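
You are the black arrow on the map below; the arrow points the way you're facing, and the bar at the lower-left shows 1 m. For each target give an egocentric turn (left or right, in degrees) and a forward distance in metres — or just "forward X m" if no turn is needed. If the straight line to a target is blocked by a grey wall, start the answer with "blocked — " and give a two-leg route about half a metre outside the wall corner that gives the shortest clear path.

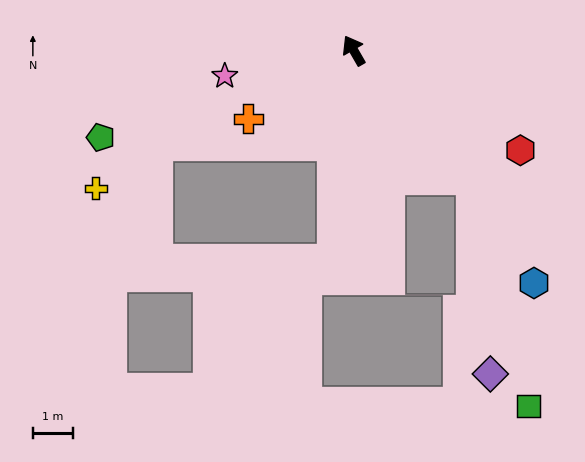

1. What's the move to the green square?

blocked — turn right 167°, forward 4.4 m, then turn right 29°, forward 5.9 m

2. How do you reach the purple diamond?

blocked — turn right 167°, forward 4.4 m, then turn right 38°, forward 4.9 m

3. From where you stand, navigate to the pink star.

turn left 71°, forward 3.3 m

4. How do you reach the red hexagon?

turn right 151°, forward 4.9 m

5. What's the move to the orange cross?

turn left 93°, forward 3.1 m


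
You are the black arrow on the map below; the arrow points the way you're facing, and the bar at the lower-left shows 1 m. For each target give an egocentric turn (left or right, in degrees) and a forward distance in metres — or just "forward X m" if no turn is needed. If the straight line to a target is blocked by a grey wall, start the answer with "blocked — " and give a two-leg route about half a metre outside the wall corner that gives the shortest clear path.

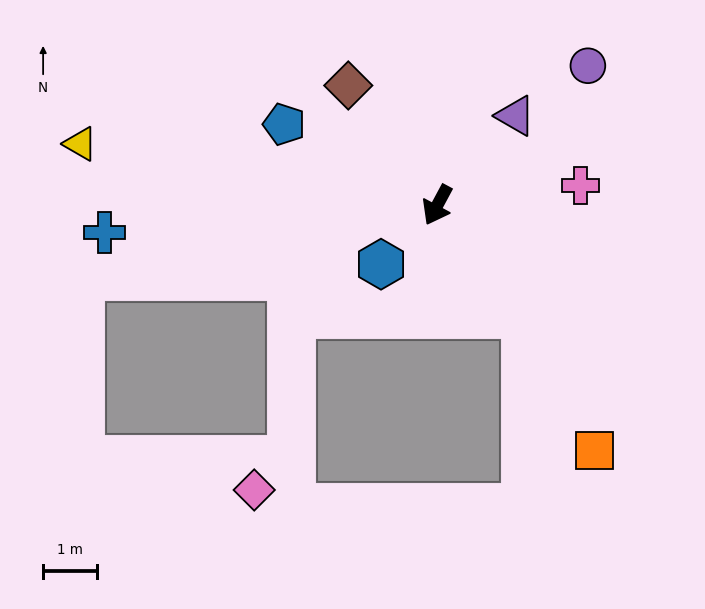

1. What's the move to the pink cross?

turn left 126°, forward 2.7 m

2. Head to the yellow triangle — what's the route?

turn right 72°, forward 6.7 m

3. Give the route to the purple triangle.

turn left 167°, forward 2.2 m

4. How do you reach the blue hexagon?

turn right 15°, forward 1.5 m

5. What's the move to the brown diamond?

turn right 115°, forward 2.8 m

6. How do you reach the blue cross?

turn right 57°, forward 6.2 m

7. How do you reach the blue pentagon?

turn right 90°, forward 3.2 m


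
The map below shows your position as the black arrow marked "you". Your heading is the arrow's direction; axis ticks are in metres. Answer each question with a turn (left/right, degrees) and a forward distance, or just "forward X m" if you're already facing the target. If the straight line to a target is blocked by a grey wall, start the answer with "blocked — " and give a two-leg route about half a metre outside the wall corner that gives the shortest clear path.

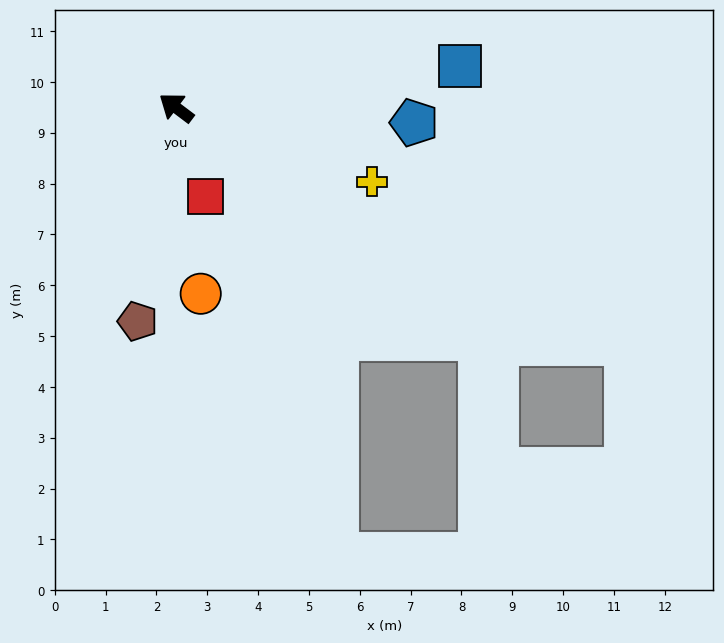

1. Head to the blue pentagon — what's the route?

turn right 147°, forward 4.7 m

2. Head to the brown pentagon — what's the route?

turn left 117°, forward 4.3 m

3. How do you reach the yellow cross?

turn right 164°, forward 4.1 m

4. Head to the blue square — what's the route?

turn right 135°, forward 5.6 m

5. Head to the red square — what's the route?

turn left 146°, forward 1.8 m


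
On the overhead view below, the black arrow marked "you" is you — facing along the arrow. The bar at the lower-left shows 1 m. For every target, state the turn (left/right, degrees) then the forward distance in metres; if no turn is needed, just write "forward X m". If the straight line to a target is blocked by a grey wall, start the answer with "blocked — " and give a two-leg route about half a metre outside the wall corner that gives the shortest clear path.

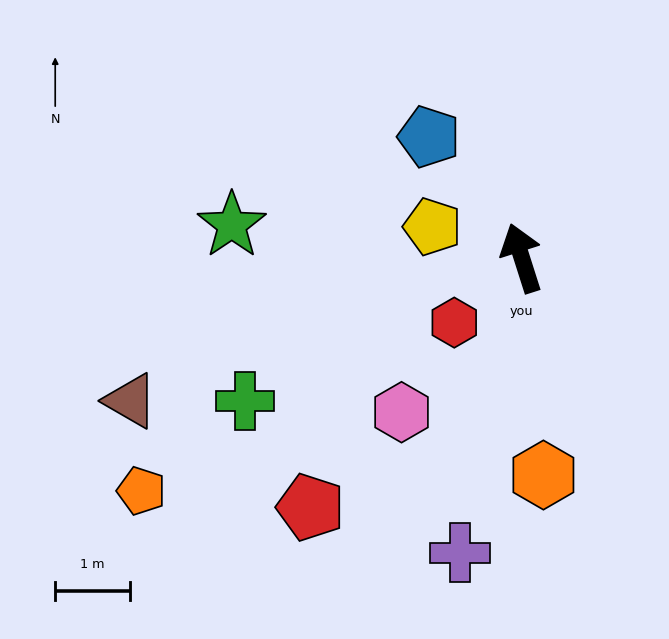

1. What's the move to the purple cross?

turn left 150°, forward 4.0 m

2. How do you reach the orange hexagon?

turn left 168°, forward 2.9 m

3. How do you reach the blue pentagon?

turn left 20°, forward 2.0 m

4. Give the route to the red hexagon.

turn left 116°, forward 1.2 m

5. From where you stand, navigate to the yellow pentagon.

turn left 53°, forward 1.3 m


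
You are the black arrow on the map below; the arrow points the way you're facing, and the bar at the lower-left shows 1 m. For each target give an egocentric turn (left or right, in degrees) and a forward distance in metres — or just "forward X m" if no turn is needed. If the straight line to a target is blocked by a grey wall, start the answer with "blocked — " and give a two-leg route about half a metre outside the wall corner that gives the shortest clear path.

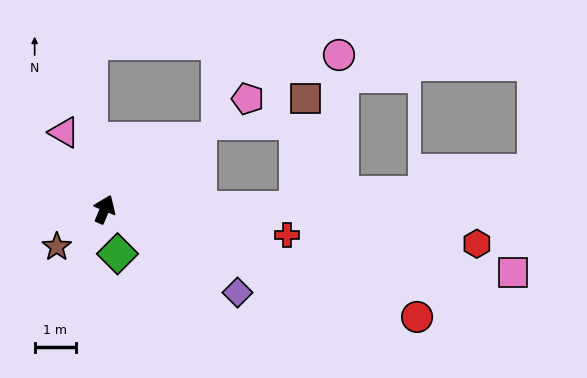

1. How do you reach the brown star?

turn left 151°, forward 1.5 m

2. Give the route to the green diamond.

turn right 141°, forward 1.1 m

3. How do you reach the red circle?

turn right 86°, forward 8.0 m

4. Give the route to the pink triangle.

turn left 51°, forward 2.1 m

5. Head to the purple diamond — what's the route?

turn right 99°, forward 3.8 m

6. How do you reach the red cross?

turn right 75°, forward 4.5 m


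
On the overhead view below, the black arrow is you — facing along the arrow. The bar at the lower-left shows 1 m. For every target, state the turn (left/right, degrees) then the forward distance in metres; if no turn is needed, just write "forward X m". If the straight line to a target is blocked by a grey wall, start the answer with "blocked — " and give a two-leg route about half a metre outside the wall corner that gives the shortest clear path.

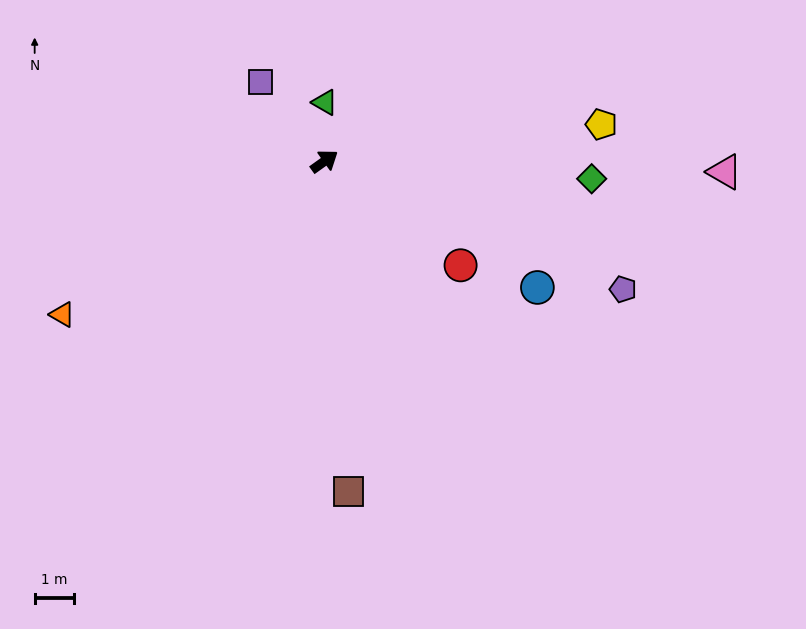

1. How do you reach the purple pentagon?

turn right 59°, forward 8.2 m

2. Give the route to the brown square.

turn right 121°, forward 8.4 m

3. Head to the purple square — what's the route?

turn left 93°, forward 2.6 m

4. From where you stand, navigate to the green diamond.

turn right 39°, forward 6.8 m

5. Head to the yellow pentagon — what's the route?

turn right 28°, forward 7.0 m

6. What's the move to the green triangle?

turn left 54°, forward 1.5 m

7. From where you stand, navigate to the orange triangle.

turn left 175°, forward 7.7 m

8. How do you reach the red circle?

turn right 73°, forward 4.3 m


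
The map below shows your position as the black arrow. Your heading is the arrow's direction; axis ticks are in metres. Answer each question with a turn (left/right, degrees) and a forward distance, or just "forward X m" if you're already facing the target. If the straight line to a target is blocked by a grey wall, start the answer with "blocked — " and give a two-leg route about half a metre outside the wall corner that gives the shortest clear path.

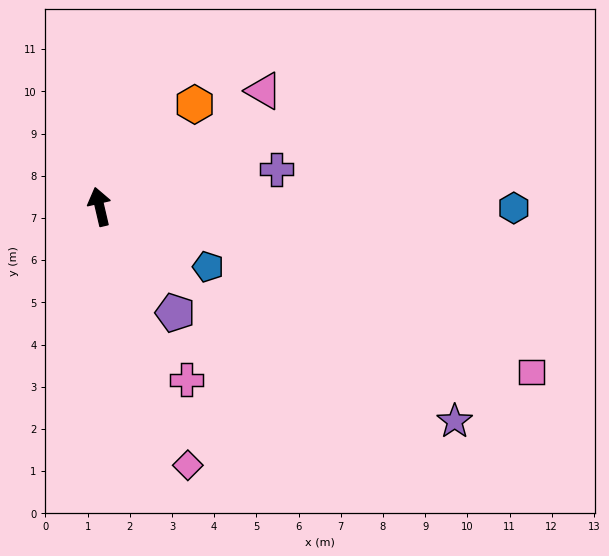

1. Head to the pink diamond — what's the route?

turn right 174°, forward 6.5 m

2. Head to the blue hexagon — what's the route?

turn right 103°, forward 9.8 m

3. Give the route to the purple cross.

turn right 91°, forward 4.3 m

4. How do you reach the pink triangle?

turn right 68°, forward 4.8 m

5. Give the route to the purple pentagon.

turn right 158°, forward 3.1 m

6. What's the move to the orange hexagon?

turn right 56°, forward 3.3 m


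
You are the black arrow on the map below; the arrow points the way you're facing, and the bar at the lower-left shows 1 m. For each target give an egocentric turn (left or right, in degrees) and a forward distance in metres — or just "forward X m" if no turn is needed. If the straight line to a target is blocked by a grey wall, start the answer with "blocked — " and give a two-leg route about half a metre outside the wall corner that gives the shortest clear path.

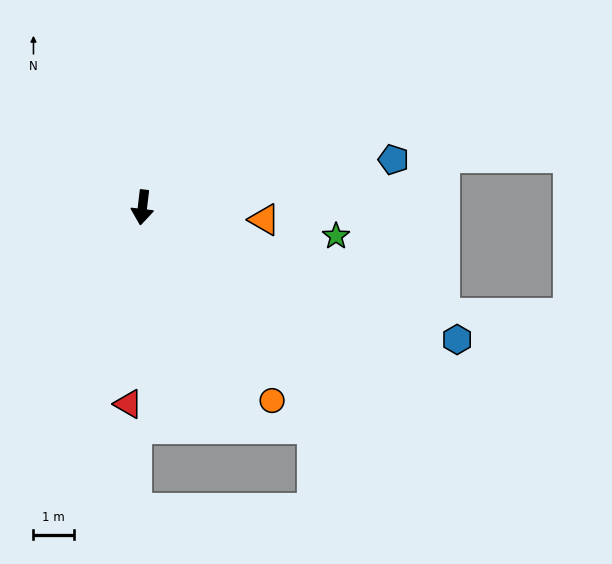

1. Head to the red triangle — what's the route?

turn left 3°, forward 4.9 m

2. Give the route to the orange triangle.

turn left 91°, forward 3.1 m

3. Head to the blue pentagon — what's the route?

turn left 107°, forward 6.4 m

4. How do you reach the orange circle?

turn left 41°, forward 5.8 m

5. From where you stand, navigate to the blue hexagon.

turn left 74°, forward 8.5 m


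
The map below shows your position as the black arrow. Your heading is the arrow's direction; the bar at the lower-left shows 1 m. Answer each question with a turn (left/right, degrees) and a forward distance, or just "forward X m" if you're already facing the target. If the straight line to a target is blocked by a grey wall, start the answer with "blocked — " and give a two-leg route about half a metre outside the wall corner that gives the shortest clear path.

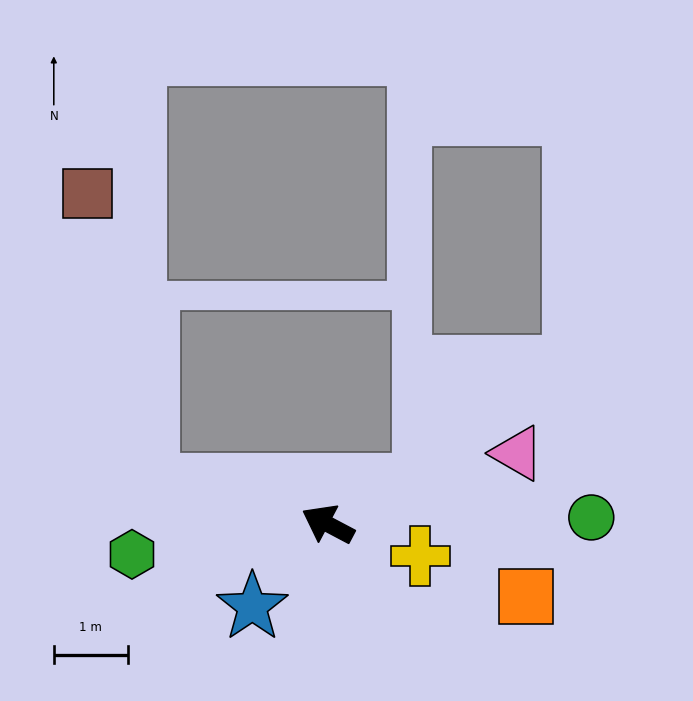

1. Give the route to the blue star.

turn left 75°, forward 1.5 m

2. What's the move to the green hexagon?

turn left 37°, forward 2.7 m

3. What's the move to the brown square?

blocked — turn left 16°, forward 2.5 m, then turn right 66°, forward 4.0 m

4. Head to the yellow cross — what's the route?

turn right 171°, forward 1.3 m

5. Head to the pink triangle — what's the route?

turn right 132°, forward 2.7 m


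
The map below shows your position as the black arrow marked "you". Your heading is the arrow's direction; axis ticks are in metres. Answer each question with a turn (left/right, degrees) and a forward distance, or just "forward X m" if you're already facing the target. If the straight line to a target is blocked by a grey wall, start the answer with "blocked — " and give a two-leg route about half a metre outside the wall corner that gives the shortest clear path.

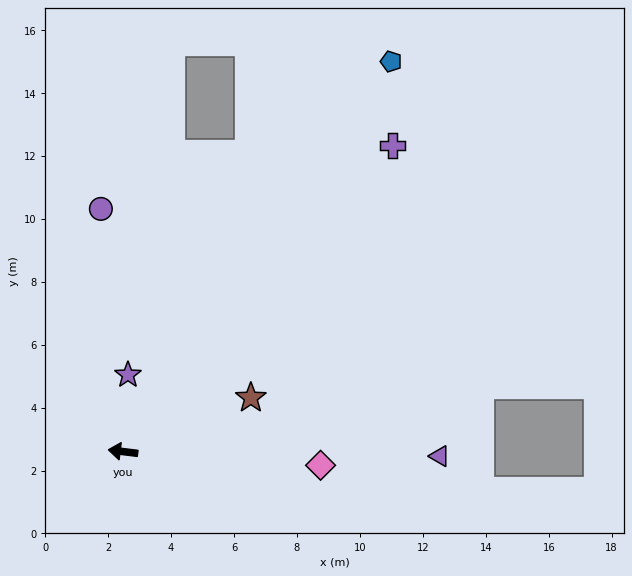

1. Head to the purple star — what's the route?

turn right 87°, forward 2.4 m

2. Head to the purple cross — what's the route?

turn right 124°, forward 13.0 m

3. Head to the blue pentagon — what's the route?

turn right 118°, forward 15.0 m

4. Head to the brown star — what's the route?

turn right 150°, forward 4.4 m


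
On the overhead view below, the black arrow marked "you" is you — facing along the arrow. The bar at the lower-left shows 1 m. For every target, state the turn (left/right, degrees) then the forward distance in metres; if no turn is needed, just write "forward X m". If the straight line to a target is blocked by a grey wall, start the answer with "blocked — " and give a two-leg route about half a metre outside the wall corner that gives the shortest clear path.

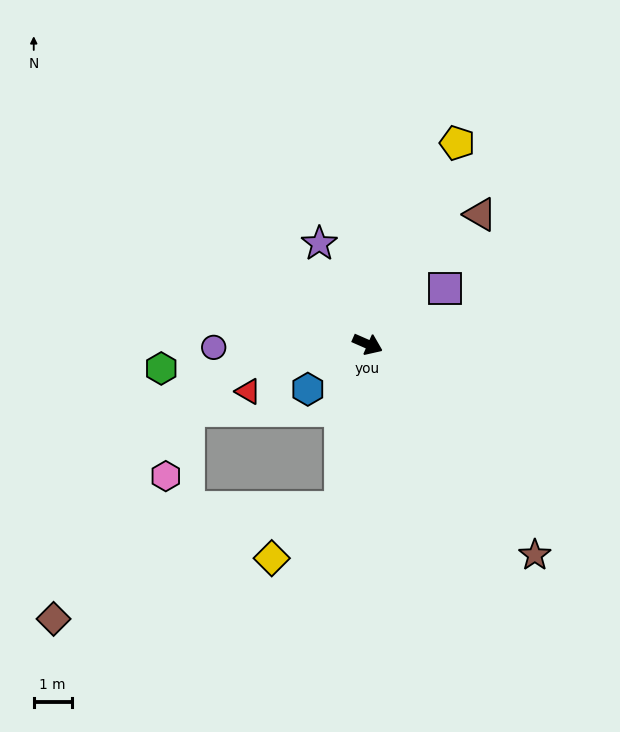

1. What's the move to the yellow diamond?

blocked — turn right 76°, forward 4.4 m, then turn right 44°, forward 2.3 m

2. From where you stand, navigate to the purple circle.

turn right 155°, forward 4.1 m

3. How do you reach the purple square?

turn left 60°, forward 2.5 m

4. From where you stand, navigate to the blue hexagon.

turn right 119°, forward 2.0 m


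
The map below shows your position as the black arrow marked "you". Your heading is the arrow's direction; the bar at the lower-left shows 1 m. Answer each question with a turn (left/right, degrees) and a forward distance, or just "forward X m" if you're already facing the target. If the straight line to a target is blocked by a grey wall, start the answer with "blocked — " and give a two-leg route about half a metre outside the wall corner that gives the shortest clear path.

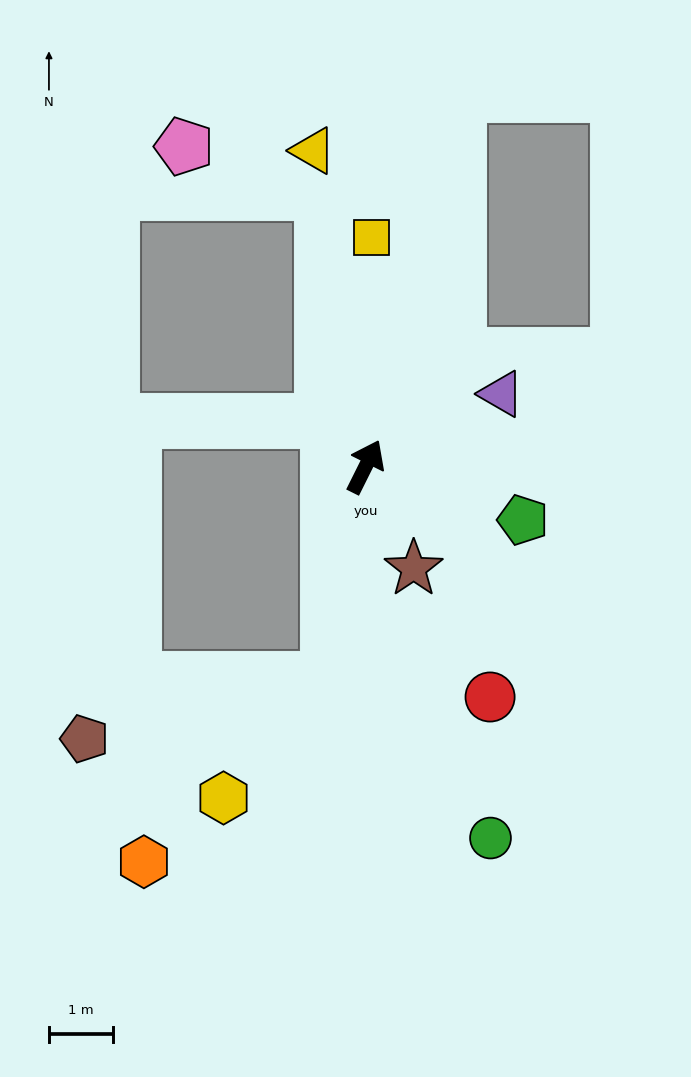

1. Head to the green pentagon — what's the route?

turn right 82°, forward 2.6 m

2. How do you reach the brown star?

turn right 128°, forward 1.8 m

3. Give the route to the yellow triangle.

turn left 36°, forward 5.0 m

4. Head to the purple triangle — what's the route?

turn right 35°, forward 2.4 m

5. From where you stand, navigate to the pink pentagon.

blocked — turn left 35°, forward 4.3 m, then turn left 63°, forward 2.3 m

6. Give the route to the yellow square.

turn left 25°, forward 3.6 m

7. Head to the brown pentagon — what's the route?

blocked — turn right 164°, forward 3.4 m, then turn right 66°, forward 3.9 m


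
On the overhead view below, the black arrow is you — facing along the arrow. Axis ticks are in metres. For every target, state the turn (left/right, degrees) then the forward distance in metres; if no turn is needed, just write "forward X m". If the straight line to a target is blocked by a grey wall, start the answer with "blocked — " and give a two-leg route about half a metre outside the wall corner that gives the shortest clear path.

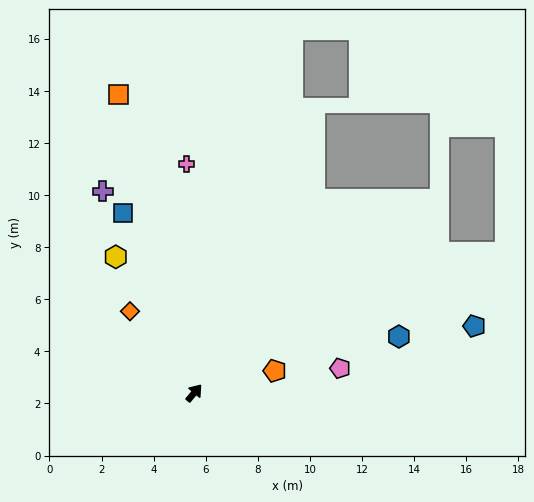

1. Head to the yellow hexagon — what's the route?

turn left 70°, forward 6.0 m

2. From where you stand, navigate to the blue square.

turn left 61°, forward 7.4 m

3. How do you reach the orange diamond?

turn left 78°, forward 4.0 m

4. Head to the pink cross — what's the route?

turn left 42°, forward 8.8 m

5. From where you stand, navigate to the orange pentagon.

turn right 35°, forward 3.2 m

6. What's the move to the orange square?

turn left 54°, forward 11.8 m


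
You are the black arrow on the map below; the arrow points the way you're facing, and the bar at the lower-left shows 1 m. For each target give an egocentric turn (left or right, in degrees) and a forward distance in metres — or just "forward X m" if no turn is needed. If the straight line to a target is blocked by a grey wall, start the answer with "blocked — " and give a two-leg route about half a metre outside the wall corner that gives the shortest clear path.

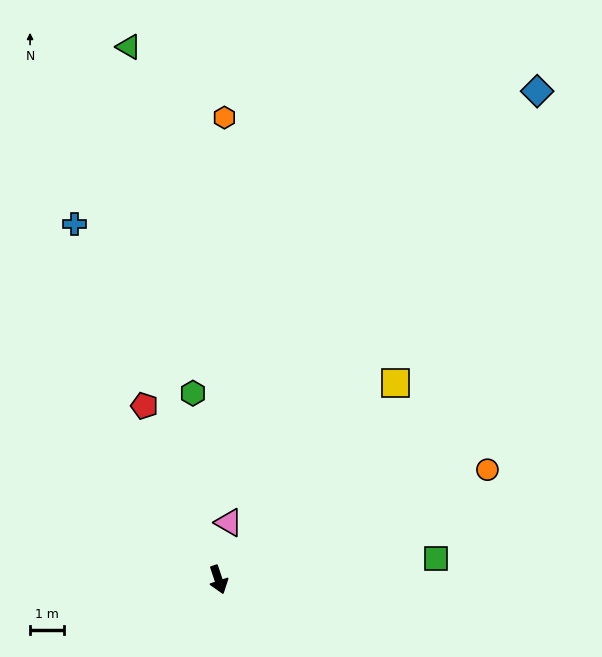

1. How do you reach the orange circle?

turn left 94°, forward 8.7 m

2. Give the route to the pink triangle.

turn left 151°, forward 1.7 m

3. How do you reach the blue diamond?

turn left 128°, forward 17.4 m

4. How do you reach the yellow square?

turn left 120°, forward 7.9 m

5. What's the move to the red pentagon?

turn right 175°, forward 5.6 m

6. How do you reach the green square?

turn left 77°, forward 6.5 m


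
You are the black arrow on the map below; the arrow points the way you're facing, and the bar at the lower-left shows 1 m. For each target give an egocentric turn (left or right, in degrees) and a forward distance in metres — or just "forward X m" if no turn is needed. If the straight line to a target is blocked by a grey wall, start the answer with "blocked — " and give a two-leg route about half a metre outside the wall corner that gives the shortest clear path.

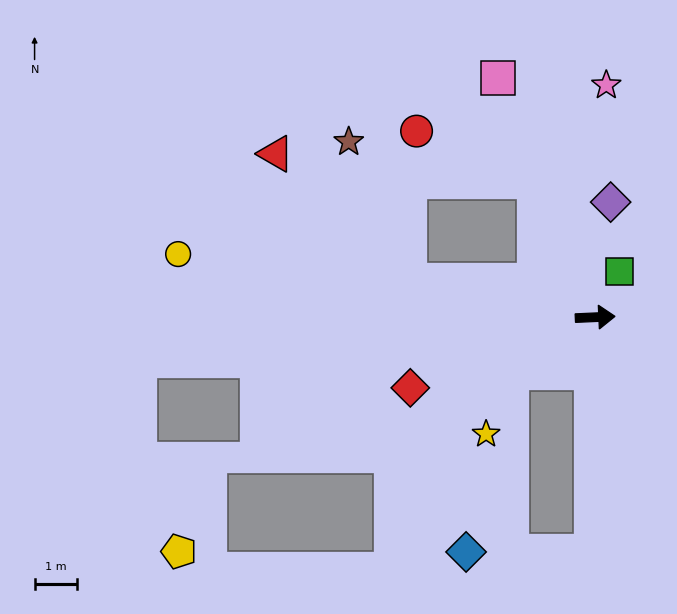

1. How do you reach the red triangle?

blocked — turn left 167°, forward 4.5 m, then turn right 33°, forward 4.3 m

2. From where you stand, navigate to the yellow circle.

turn left 169°, forward 9.9 m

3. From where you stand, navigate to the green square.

turn left 60°, forward 1.2 m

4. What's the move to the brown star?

blocked — turn left 111°, forward 3.5 m, then turn left 55°, forward 4.5 m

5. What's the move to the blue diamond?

blocked — turn right 93°, forward 5.5 m, then turn right 90°, forward 3.0 m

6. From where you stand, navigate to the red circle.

blocked — turn left 111°, forward 3.5 m, then turn left 44°, forward 3.0 m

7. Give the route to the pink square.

turn left 110°, forward 6.1 m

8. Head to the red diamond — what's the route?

turn right 162°, forward 4.6 m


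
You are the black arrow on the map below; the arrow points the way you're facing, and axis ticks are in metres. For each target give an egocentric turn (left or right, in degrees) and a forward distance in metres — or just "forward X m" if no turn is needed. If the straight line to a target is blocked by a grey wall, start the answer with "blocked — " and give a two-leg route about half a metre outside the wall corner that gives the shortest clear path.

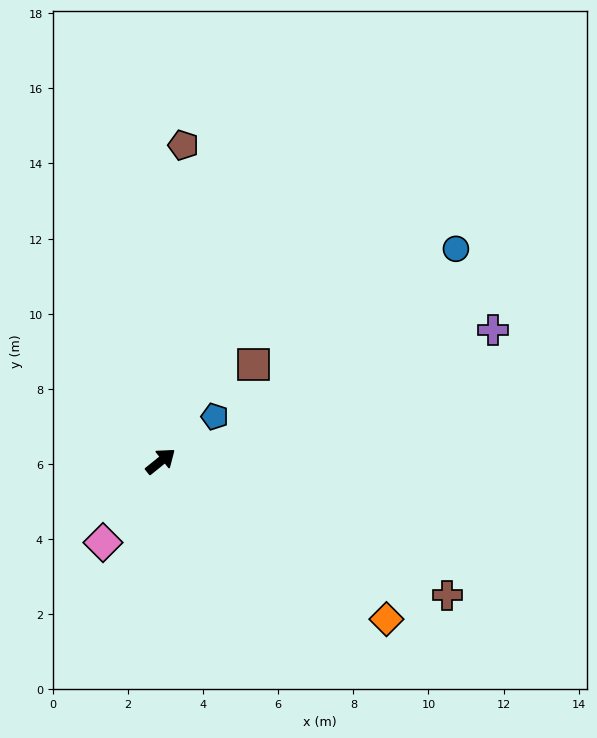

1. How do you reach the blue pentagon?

forward 1.9 m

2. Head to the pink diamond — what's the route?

turn right 164°, forward 2.7 m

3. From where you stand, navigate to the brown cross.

turn right 64°, forward 8.4 m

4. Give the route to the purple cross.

turn right 17°, forward 9.5 m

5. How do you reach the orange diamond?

turn right 74°, forward 7.3 m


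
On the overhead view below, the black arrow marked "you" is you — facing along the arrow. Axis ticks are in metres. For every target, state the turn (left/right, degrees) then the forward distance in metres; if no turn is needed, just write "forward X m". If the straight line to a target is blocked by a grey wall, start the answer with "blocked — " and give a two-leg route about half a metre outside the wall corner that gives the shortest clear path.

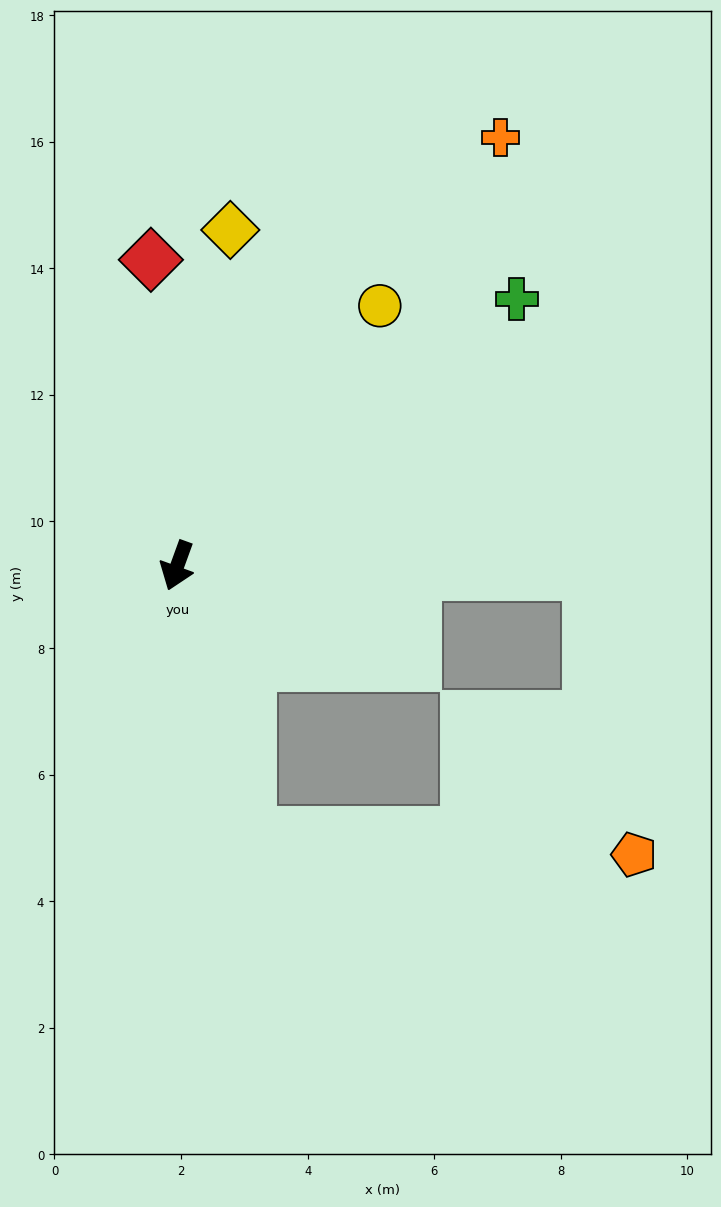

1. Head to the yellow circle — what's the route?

turn left 162°, forward 5.2 m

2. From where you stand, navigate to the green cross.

turn left 148°, forward 6.8 m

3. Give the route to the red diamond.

turn right 155°, forward 4.9 m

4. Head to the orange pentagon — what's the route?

blocked — turn left 35°, forward 4.4 m, then turn left 72°, forward 6.1 m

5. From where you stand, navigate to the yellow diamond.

turn right 169°, forward 5.4 m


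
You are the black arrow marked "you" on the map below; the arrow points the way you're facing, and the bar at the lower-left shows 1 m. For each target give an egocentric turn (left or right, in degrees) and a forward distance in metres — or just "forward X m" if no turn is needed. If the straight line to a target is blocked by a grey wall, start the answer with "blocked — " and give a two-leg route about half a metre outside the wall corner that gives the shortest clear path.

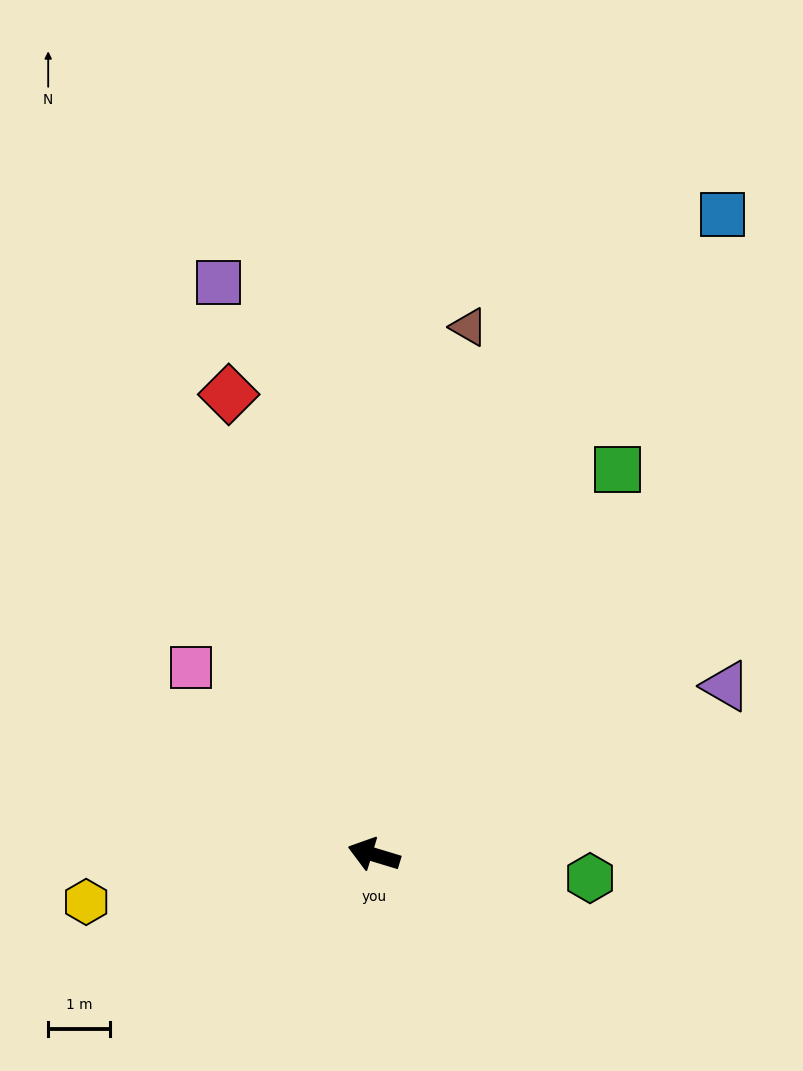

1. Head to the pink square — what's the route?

turn right 29°, forward 4.2 m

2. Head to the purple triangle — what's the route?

turn right 138°, forward 6.3 m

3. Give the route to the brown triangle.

turn right 83°, forward 8.7 m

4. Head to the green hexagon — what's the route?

turn right 169°, forward 3.5 m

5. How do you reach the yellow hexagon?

turn left 26°, forward 4.7 m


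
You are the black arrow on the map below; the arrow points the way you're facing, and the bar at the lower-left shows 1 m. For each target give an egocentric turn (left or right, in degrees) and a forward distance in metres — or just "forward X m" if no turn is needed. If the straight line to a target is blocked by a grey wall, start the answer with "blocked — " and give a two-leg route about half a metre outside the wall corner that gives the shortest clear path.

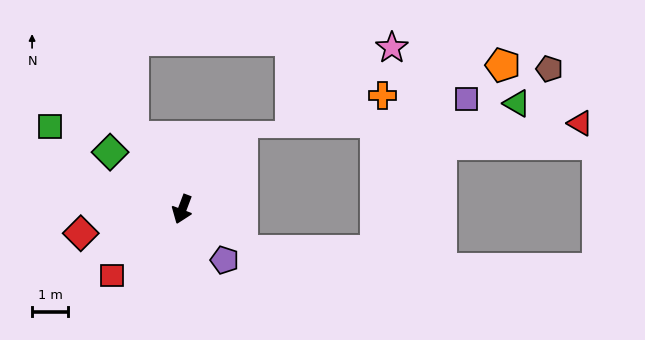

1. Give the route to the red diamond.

turn right 56°, forward 2.9 m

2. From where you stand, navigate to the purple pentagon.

turn left 60°, forward 1.8 m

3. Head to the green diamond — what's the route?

turn right 108°, forward 2.5 m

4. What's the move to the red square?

turn right 26°, forward 2.7 m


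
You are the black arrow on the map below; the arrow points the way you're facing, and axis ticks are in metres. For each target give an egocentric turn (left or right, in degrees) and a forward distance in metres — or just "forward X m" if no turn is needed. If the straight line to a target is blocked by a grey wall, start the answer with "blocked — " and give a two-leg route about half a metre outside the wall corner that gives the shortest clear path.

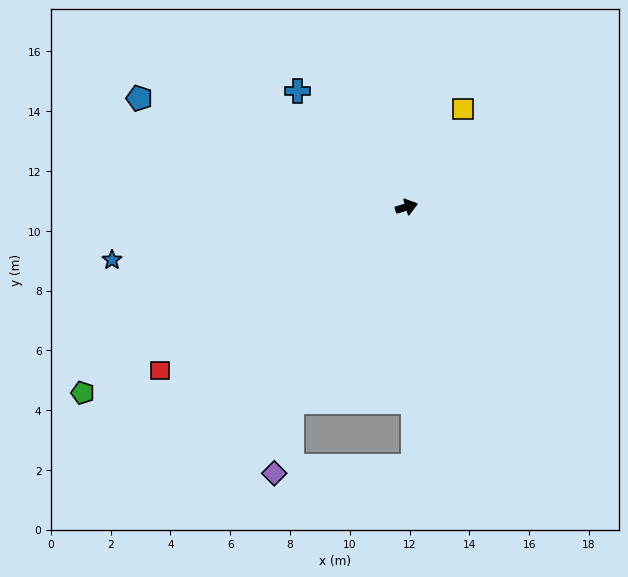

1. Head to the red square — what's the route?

turn right 163°, forward 9.9 m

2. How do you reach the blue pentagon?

turn left 141°, forward 9.6 m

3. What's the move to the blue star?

turn left 174°, forward 10.0 m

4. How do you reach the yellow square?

turn left 43°, forward 3.8 m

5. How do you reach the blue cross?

turn left 117°, forward 5.3 m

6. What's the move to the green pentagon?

turn right 167°, forward 12.5 m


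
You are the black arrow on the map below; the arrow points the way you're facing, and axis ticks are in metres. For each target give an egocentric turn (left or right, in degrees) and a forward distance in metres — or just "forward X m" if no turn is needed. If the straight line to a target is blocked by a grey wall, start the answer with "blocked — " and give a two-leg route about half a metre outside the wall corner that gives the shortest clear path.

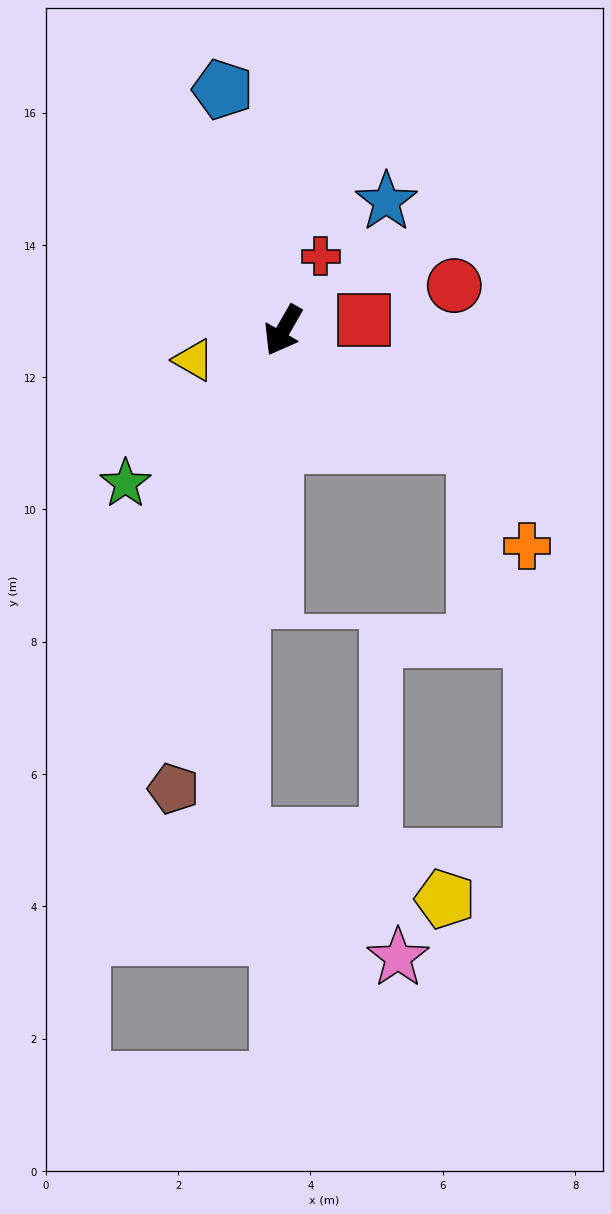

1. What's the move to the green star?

turn right 16°, forward 3.3 m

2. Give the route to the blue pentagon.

turn right 136°, forward 3.8 m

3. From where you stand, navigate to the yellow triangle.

turn right 42°, forward 1.4 m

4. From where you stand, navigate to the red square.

turn left 127°, forward 1.2 m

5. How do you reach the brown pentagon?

turn left 16°, forward 7.1 m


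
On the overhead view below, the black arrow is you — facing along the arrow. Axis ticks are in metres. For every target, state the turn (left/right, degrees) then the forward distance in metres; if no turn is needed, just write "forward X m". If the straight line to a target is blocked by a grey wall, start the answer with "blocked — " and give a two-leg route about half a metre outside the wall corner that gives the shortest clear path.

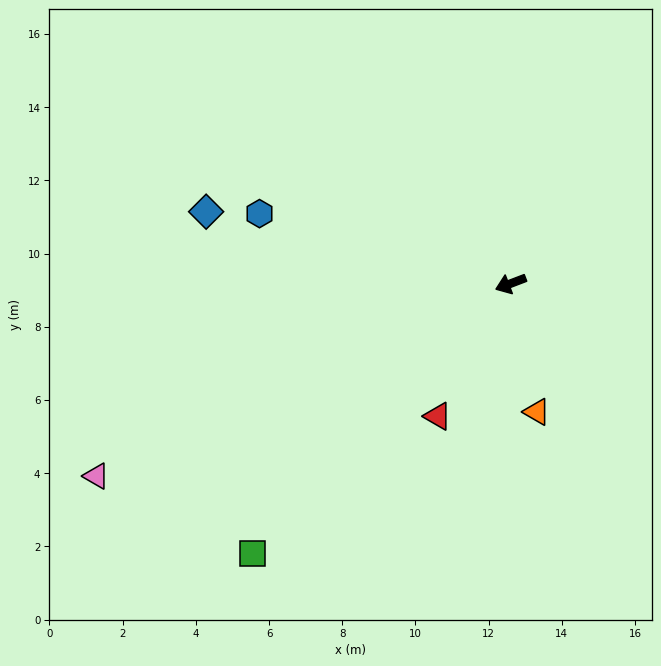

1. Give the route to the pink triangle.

turn left 4°, forward 12.5 m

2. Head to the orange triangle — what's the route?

turn left 81°, forward 3.6 m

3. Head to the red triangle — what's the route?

turn left 40°, forward 4.1 m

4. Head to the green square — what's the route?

turn left 25°, forward 10.2 m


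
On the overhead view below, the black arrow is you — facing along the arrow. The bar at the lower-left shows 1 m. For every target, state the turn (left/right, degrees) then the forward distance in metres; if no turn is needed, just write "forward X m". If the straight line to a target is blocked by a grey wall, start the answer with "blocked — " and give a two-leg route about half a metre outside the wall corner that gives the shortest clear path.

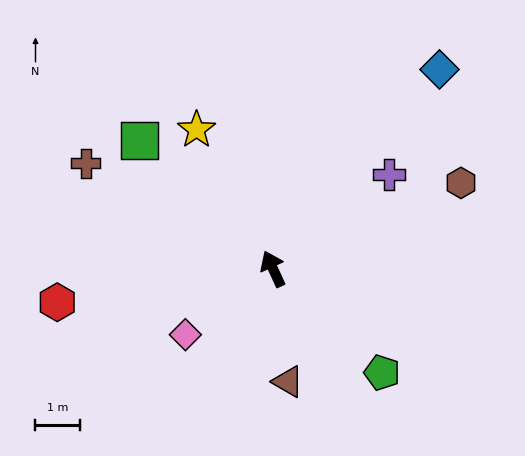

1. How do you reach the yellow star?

turn left 4°, forward 3.6 m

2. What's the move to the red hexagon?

turn left 74°, forward 4.9 m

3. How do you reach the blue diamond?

turn right 64°, forward 5.8 m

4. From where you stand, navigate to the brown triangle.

turn left 163°, forward 2.6 m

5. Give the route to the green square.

turn left 22°, forward 4.2 m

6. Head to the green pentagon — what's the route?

turn right 158°, forward 3.4 m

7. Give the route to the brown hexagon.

turn right 90°, forward 4.7 m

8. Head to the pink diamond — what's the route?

turn left 102°, forward 2.5 m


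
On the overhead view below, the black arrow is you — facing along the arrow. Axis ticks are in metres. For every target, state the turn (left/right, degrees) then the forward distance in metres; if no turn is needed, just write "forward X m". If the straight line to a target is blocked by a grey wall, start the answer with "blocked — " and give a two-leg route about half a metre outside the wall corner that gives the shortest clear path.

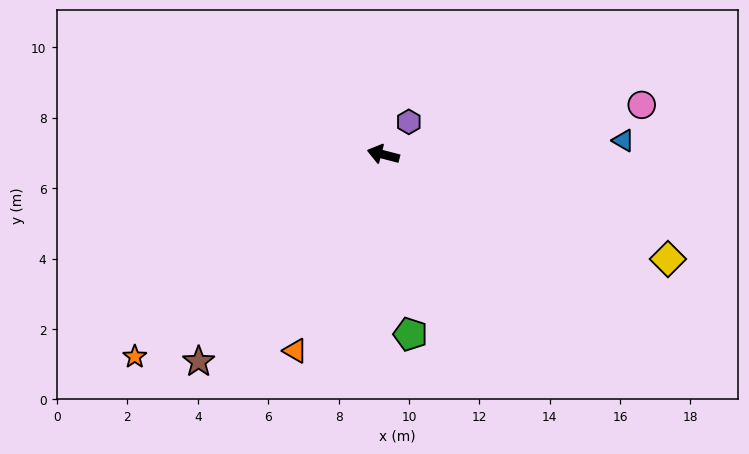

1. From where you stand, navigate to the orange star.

turn left 54°, forward 9.1 m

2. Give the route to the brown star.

turn left 63°, forward 7.9 m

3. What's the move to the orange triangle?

turn left 80°, forward 6.1 m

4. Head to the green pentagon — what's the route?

turn left 113°, forward 5.2 m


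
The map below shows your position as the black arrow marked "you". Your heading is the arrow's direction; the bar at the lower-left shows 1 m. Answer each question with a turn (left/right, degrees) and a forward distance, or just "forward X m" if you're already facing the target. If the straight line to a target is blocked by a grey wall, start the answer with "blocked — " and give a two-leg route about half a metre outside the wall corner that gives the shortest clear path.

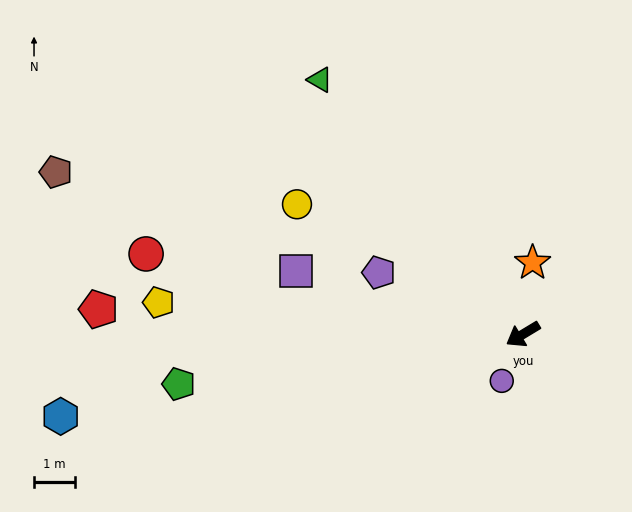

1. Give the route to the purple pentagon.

turn right 54°, forward 3.8 m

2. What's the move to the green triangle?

turn right 83°, forward 7.9 m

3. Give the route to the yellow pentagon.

turn right 36°, forward 8.9 m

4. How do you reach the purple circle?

turn left 34°, forward 1.2 m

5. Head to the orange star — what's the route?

turn right 129°, forward 1.7 m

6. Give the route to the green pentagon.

turn right 23°, forward 8.4 m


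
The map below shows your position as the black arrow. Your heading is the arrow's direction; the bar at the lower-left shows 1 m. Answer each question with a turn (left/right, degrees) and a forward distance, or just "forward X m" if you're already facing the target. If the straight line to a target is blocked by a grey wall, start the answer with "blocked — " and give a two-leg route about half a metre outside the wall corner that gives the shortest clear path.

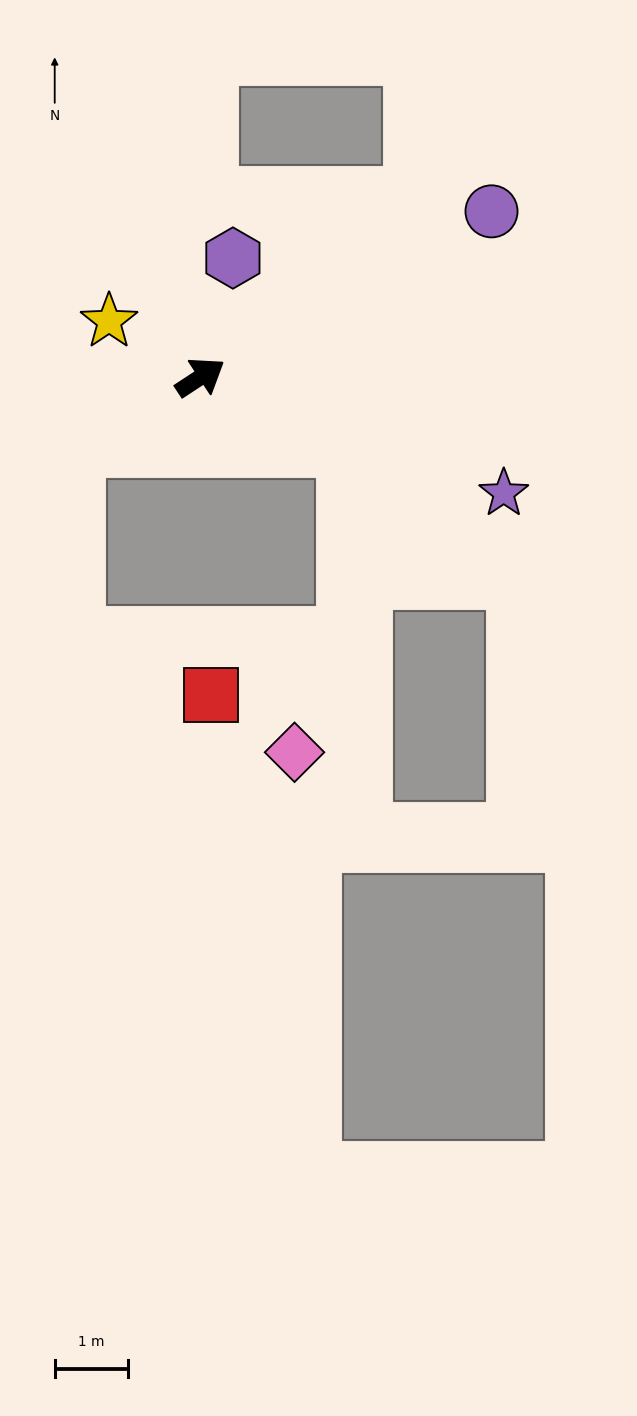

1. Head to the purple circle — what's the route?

turn right 4°, forward 4.6 m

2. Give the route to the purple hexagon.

turn left 41°, forward 1.7 m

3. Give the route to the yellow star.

turn left 115°, forward 1.5 m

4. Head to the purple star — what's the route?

turn right 54°, forward 4.4 m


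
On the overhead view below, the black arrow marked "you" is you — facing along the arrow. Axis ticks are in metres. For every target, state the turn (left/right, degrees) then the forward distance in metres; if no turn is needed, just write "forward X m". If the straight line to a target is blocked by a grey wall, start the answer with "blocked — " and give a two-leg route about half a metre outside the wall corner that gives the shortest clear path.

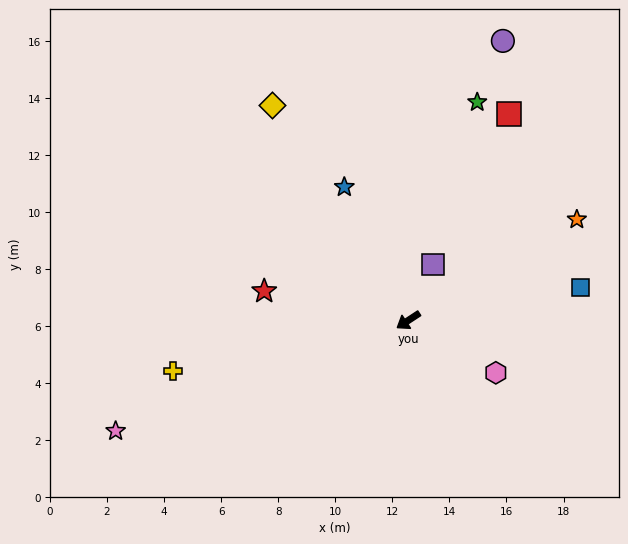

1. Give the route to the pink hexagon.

turn left 116°, forward 3.6 m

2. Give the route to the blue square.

turn left 158°, forward 6.1 m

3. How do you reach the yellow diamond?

turn right 91°, forward 8.9 m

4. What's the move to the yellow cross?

turn right 21°, forward 8.4 m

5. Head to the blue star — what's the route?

turn right 98°, forward 5.2 m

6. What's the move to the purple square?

turn right 147°, forward 2.2 m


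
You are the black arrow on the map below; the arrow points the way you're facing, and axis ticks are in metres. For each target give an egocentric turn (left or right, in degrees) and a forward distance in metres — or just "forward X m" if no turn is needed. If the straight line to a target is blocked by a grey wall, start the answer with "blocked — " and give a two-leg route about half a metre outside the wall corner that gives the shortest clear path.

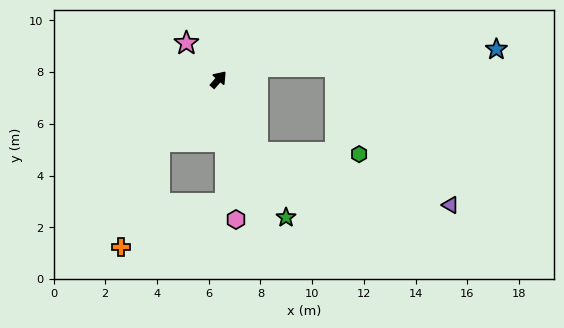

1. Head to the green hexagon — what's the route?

blocked — turn right 111°, forward 3.2 m, then turn left 62°, forward 3.9 m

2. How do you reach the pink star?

turn left 83°, forward 1.9 m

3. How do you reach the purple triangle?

blocked — turn right 111°, forward 3.2 m, then turn left 47°, forward 7.7 m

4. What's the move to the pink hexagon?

turn right 132°, forward 5.5 m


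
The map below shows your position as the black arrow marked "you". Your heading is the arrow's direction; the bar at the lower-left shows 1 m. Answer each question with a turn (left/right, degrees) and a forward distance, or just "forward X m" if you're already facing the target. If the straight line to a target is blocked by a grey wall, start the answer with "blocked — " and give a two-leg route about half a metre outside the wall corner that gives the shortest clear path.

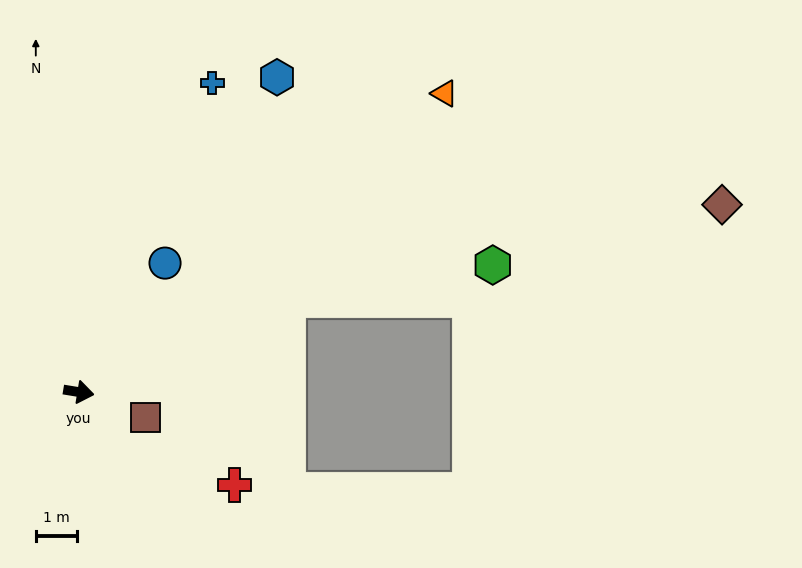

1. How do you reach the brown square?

turn right 12°, forward 1.7 m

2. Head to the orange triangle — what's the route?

turn left 49°, forward 11.5 m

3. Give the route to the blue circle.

turn left 66°, forward 3.8 m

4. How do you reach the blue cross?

turn left 76°, forward 8.2 m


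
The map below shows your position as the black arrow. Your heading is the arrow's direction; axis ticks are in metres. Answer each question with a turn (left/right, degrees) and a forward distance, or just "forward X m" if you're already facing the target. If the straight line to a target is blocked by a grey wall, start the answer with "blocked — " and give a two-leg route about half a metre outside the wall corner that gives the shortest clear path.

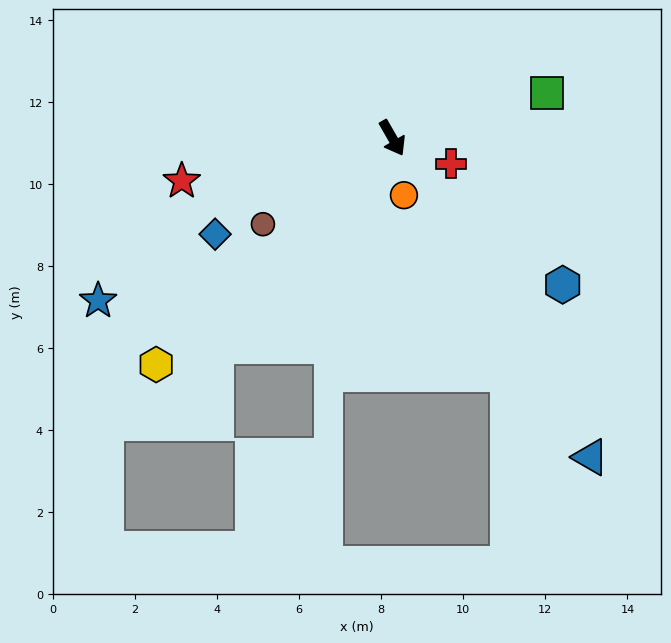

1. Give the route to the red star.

turn right 108°, forward 5.2 m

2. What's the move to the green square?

turn left 76°, forward 3.9 m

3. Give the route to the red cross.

turn left 37°, forward 1.6 m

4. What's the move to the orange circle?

turn right 18°, forward 1.4 m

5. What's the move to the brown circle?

turn right 86°, forward 3.8 m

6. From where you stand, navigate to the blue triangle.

forward 9.2 m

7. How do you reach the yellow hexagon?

turn right 76°, forward 8.0 m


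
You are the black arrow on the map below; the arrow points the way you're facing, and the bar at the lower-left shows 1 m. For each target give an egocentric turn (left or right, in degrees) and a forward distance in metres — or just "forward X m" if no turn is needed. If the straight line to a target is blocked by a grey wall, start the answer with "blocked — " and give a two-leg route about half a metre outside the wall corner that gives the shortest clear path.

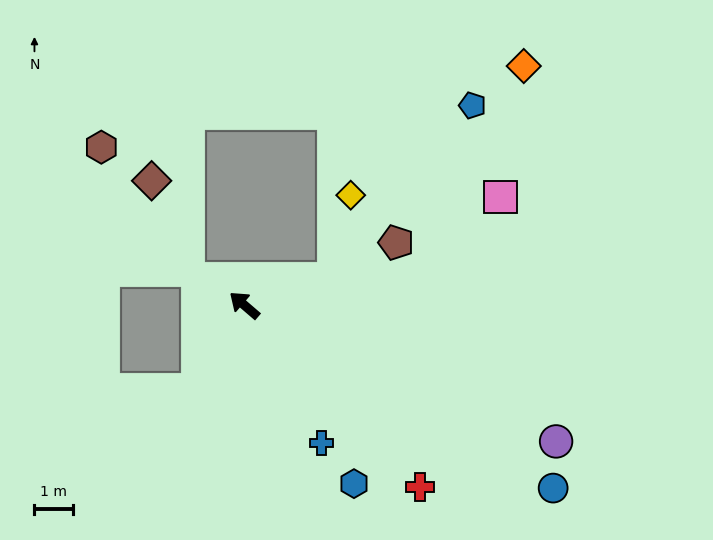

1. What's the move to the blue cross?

turn left 160°, forward 4.1 m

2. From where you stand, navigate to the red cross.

turn left 175°, forward 6.5 m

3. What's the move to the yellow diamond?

blocked — turn right 123°, forward 2.4 m, then turn left 62°, forward 2.2 m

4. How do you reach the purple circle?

turn right 163°, forward 8.8 m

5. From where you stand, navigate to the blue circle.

turn right 170°, forward 9.2 m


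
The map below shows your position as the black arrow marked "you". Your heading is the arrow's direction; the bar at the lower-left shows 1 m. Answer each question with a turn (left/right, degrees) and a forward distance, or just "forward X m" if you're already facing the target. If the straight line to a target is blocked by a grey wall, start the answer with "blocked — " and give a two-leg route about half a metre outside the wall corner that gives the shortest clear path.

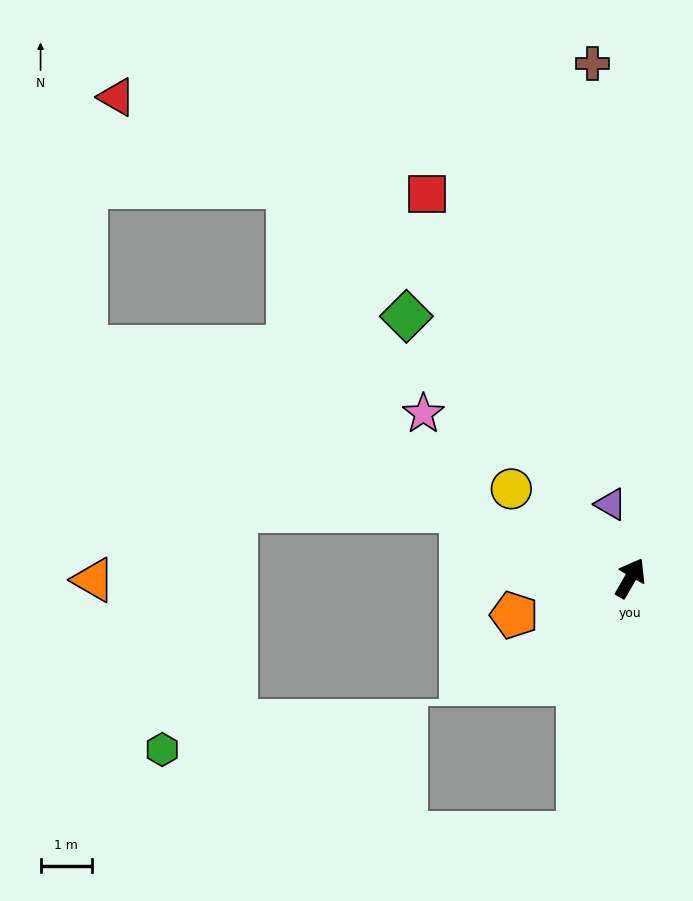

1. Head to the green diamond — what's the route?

turn left 71°, forward 6.7 m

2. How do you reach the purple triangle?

turn left 45°, forward 1.5 m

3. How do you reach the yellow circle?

turn left 83°, forward 2.9 m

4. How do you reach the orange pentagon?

turn left 138°, forward 2.4 m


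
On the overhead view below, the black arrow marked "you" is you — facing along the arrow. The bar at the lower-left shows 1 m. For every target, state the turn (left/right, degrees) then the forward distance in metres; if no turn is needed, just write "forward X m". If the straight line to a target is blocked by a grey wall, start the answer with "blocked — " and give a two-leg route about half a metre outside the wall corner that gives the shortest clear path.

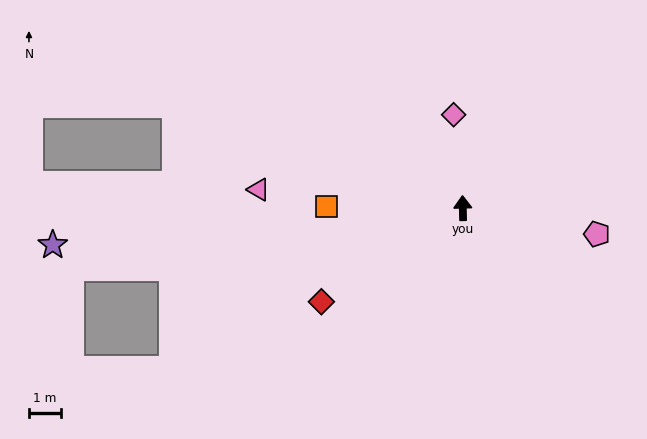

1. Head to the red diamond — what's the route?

turn left 122°, forward 5.3 m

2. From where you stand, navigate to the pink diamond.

turn left 4°, forward 2.9 m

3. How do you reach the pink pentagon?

turn right 102°, forward 4.2 m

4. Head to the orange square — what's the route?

turn left 88°, forward 4.2 m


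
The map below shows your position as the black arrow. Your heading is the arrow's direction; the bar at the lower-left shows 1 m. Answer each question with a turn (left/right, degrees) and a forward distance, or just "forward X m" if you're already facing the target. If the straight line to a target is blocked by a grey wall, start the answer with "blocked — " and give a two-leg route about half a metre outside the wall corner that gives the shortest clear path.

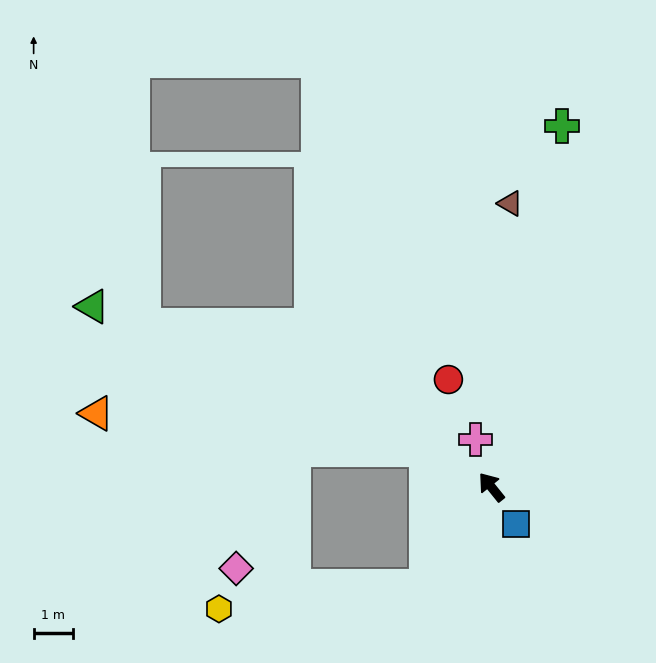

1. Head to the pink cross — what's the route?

turn right 21°, forward 1.3 m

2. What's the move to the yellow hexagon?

blocked — turn left 107°, forward 3.0 m, then turn right 50°, forward 5.3 m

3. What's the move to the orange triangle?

blocked — turn left 22°, forward 1.9 m, then turn left 23°, forward 8.4 m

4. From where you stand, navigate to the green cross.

turn right 50°, forward 9.3 m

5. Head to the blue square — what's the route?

turn left 175°, forward 1.1 m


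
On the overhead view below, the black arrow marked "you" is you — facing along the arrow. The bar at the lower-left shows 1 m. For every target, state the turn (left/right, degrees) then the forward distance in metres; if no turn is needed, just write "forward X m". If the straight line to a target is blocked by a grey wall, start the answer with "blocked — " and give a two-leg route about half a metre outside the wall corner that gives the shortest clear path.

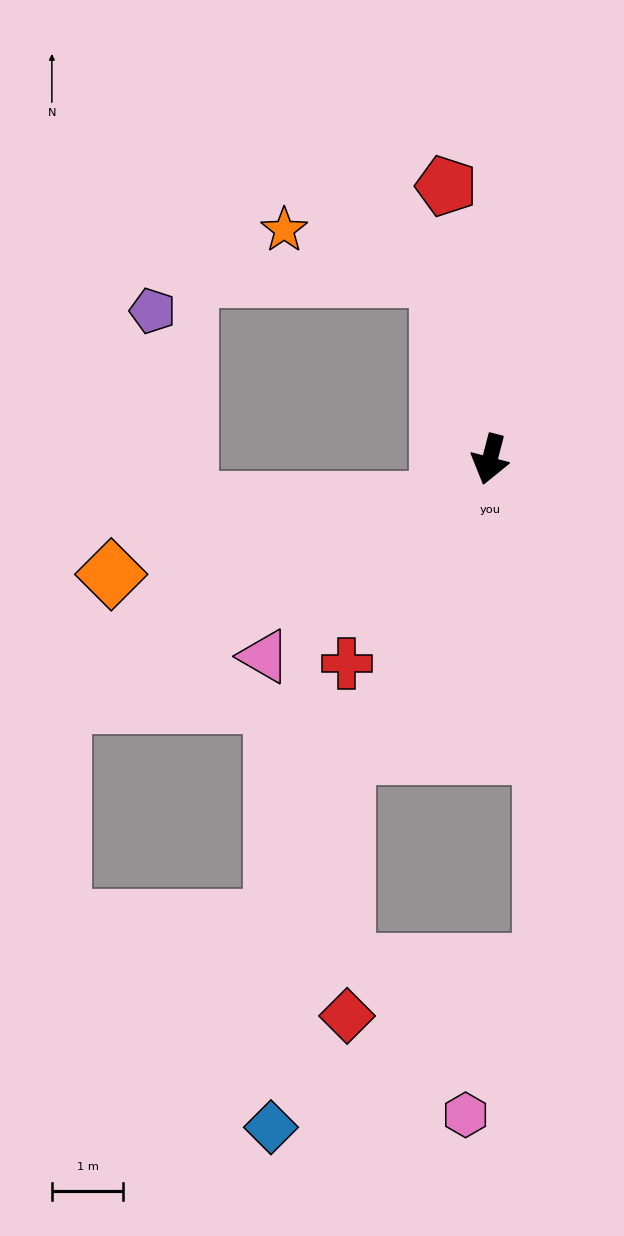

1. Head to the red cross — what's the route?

turn right 21°, forward 3.5 m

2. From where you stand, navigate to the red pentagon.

turn right 156°, forward 3.9 m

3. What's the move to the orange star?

blocked — turn right 150°, forward 2.7 m, then turn left 58°, forward 2.3 m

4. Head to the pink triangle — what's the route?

turn right 34°, forward 4.2 m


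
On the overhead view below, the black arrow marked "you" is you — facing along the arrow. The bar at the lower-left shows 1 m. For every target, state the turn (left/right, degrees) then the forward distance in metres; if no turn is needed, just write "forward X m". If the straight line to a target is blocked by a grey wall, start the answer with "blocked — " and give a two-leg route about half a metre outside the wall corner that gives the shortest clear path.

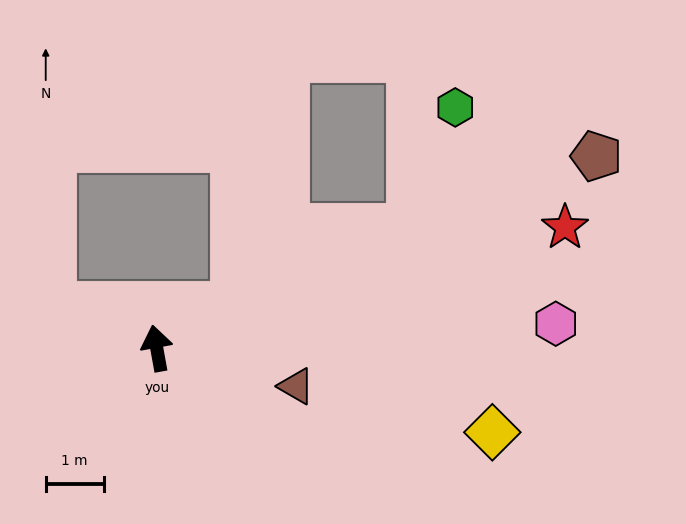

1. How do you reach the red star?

turn right 84°, forward 7.4 m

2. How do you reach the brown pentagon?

turn right 77°, forward 8.3 m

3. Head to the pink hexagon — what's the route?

turn right 97°, forward 6.9 m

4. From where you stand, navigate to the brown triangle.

turn right 116°, forward 2.5 m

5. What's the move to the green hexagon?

blocked — turn right 75°, forward 4.9 m, then turn left 45°, forward 2.2 m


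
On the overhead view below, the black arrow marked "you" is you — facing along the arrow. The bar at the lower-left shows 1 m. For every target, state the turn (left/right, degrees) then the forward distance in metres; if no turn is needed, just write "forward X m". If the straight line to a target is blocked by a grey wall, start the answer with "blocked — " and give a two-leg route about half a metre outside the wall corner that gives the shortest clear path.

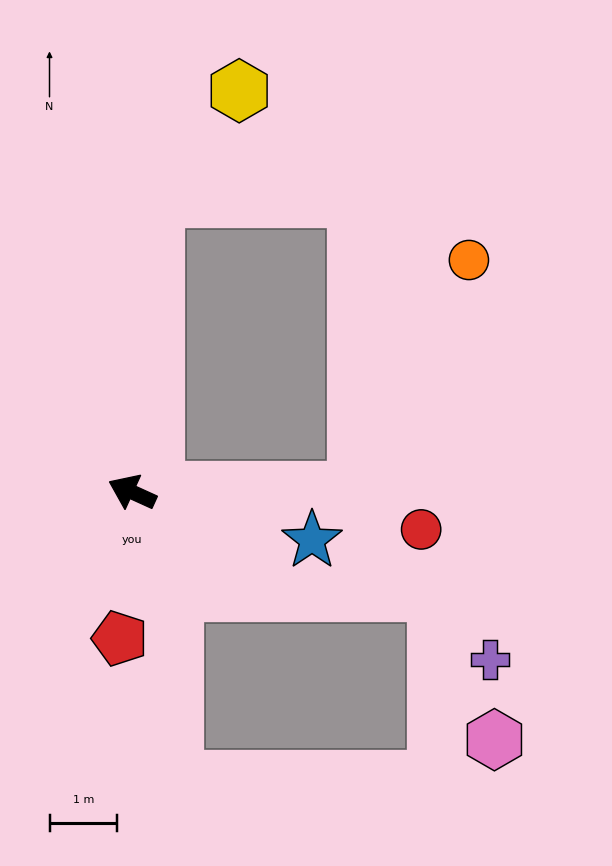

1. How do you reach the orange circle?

blocked — turn right 155°, forward 3.3 m, then turn left 63°, forward 3.8 m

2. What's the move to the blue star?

turn right 171°, forward 2.8 m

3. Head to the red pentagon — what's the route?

turn left 110°, forward 2.2 m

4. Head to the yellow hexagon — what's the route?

blocked — turn right 70°, forward 4.4 m, then turn right 34°, forward 2.0 m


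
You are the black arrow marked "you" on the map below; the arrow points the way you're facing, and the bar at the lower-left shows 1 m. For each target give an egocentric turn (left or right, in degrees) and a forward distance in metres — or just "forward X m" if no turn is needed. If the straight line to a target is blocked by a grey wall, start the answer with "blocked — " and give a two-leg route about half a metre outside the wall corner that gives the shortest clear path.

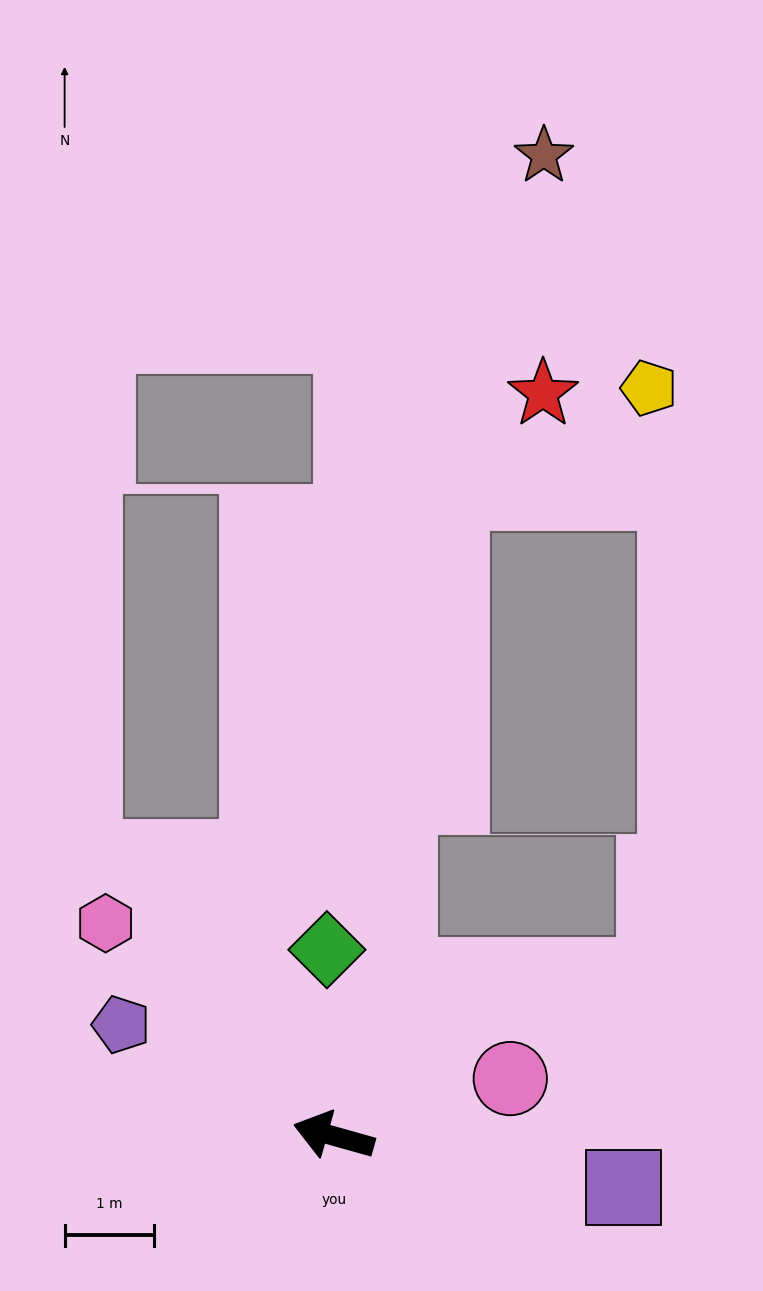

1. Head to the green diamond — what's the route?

turn right 72°, forward 2.1 m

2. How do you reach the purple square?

turn right 174°, forward 3.3 m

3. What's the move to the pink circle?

turn right 146°, forward 2.1 m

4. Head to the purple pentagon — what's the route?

turn right 12°, forward 2.7 m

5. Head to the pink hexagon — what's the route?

turn right 27°, forward 3.5 m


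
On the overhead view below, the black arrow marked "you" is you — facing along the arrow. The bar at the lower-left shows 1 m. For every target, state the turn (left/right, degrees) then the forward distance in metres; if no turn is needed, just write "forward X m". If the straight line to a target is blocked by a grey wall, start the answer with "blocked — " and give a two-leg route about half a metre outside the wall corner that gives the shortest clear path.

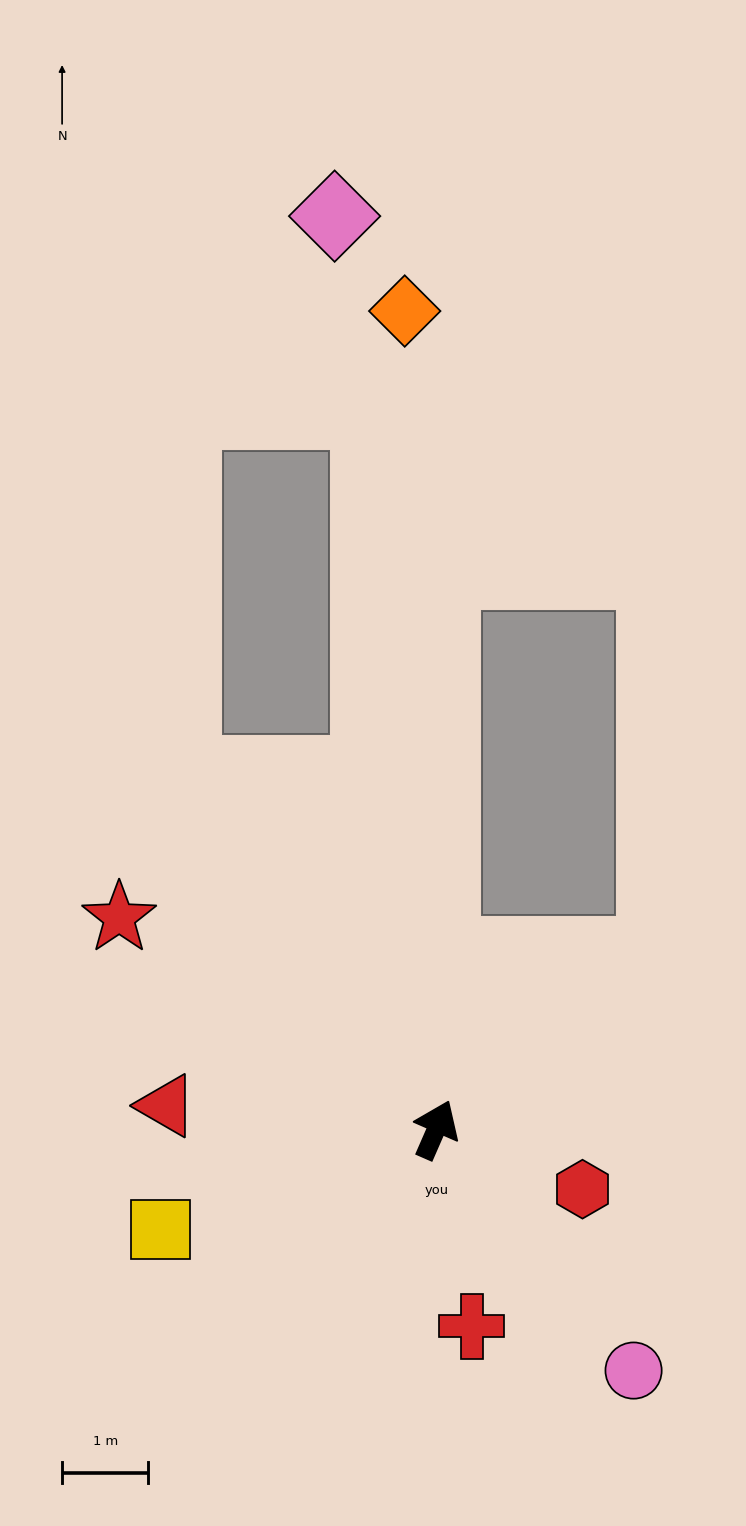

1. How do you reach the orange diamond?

turn left 26°, forward 9.5 m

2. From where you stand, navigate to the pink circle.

turn right 117°, forward 3.6 m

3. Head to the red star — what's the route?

turn left 80°, forward 4.4 m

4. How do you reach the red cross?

turn right 146°, forward 2.3 m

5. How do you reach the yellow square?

turn left 133°, forward 3.4 m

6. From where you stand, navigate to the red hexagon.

turn right 89°, forward 1.8 m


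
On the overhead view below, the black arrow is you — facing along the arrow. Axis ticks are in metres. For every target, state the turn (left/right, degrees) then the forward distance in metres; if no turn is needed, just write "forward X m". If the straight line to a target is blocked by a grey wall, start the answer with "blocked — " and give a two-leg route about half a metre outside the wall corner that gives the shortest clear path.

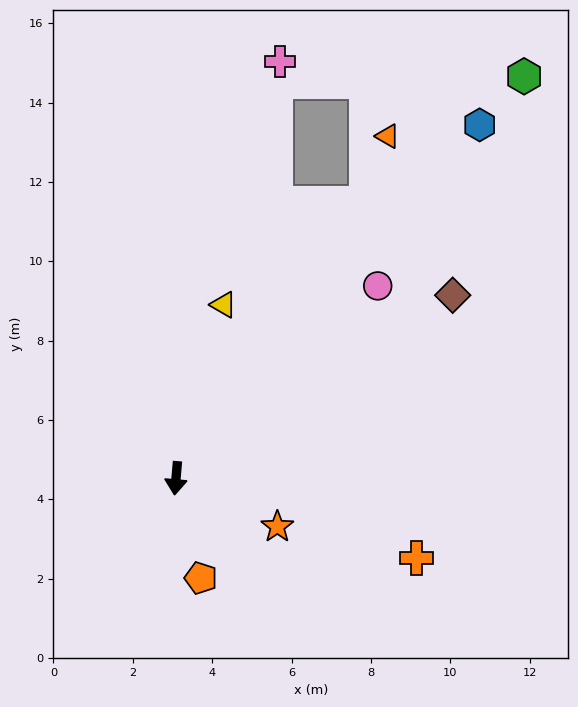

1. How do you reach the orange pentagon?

turn left 19°, forward 2.6 m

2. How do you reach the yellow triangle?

turn left 170°, forward 4.5 m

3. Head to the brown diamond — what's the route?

turn left 129°, forward 8.4 m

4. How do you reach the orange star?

turn left 70°, forward 2.8 m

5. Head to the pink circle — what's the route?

turn left 139°, forward 7.0 m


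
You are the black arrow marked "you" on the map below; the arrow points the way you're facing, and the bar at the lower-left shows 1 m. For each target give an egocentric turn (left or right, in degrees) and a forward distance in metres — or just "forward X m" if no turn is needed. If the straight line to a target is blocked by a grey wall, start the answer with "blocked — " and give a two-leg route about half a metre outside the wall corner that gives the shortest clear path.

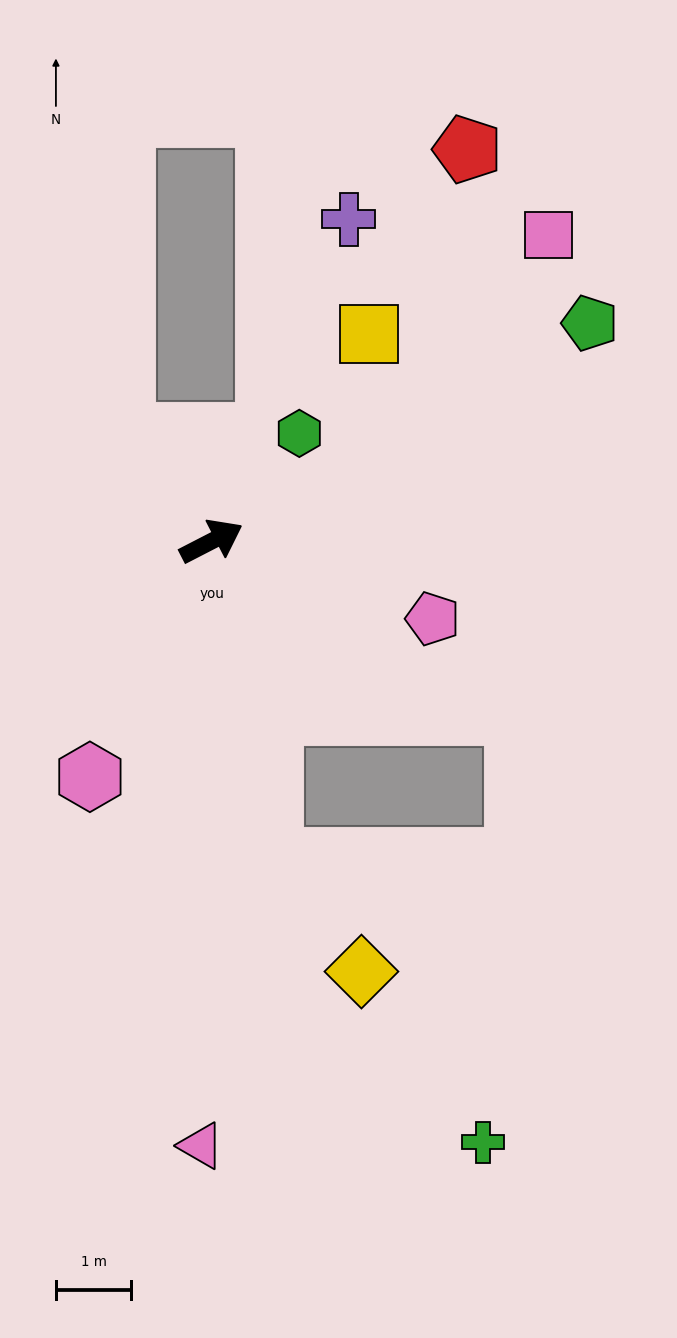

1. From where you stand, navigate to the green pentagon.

turn left 3°, forward 5.8 m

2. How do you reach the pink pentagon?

turn right 47°, forward 3.1 m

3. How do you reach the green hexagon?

turn left 24°, forward 1.8 m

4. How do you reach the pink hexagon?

turn right 145°, forward 3.5 m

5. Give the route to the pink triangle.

turn right 118°, forward 8.0 m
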